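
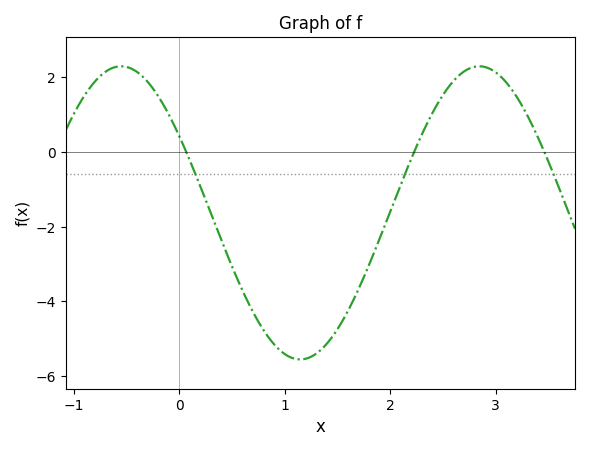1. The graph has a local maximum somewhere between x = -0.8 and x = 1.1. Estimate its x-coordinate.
-0.552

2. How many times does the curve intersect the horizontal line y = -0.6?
3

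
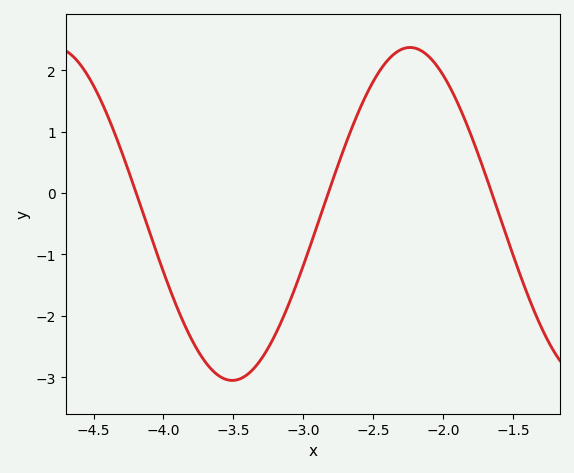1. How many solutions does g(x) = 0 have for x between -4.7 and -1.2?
3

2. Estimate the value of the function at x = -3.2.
-2.3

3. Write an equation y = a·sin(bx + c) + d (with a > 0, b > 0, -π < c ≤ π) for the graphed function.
y = 2.71sin(2.47x + 0.81) - 0.34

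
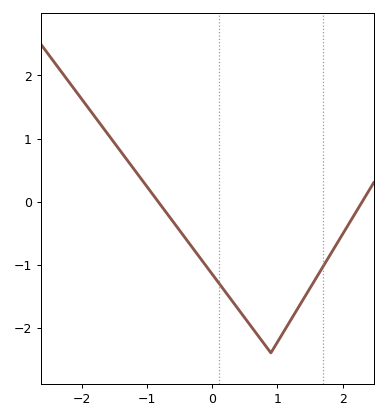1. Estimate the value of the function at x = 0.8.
-2.26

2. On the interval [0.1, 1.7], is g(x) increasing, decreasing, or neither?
neither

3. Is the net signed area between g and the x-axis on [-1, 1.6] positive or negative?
negative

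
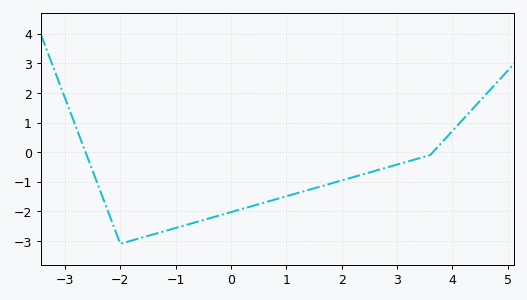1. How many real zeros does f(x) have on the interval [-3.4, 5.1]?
2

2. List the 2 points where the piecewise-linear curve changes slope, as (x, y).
(-2, -3.1); (3.6, -0.1)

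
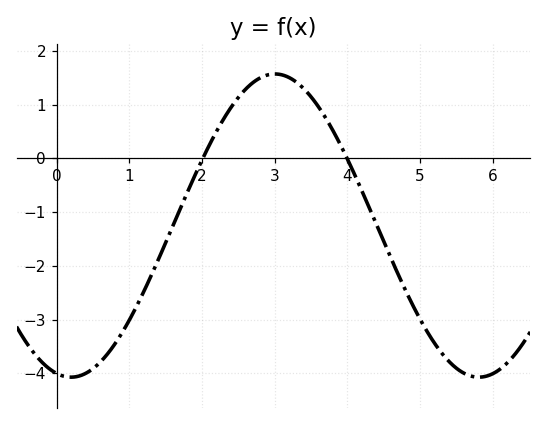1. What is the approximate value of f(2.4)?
0.953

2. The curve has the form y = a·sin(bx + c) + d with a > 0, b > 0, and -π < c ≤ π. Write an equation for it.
y = 2.82sin(1.12x - 1.79) - 1.25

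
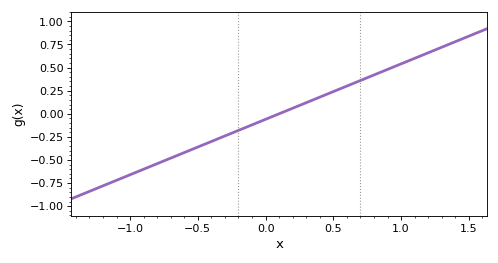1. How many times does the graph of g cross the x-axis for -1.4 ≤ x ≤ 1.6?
1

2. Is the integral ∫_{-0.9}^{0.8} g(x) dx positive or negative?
negative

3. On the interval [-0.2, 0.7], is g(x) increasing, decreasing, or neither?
increasing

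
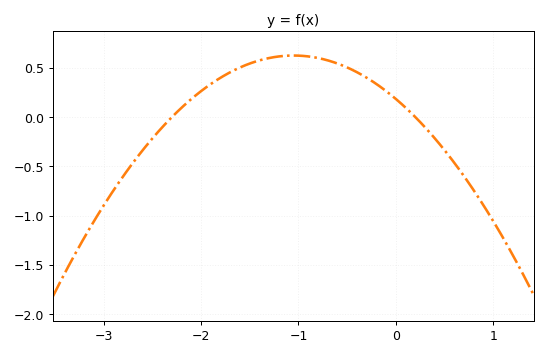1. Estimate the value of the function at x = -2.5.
-0.216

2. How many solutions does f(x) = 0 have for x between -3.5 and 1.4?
2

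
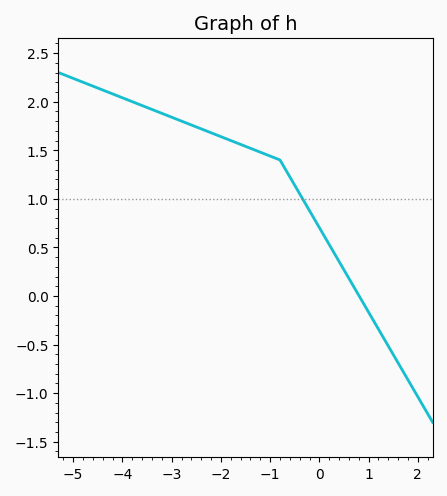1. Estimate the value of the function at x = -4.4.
2.12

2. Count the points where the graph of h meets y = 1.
1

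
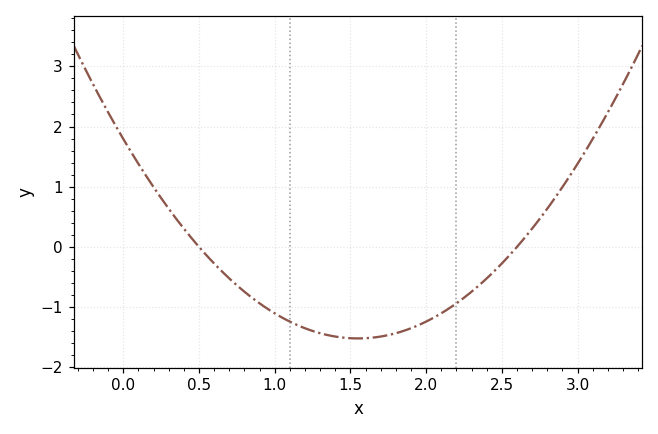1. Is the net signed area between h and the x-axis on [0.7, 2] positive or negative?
negative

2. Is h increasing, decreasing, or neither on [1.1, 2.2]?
neither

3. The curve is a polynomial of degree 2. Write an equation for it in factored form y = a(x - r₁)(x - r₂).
y = 1.38(x - 0.5)(x - 2.6)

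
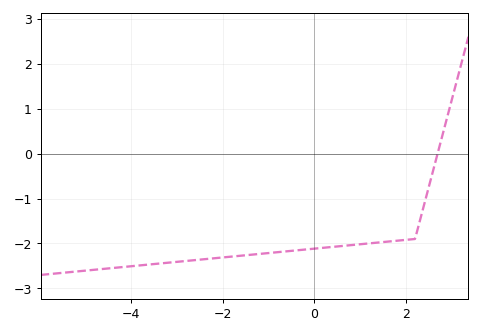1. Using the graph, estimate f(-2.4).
-2.3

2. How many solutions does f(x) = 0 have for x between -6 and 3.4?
1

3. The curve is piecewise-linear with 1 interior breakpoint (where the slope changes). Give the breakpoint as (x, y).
(2.2, -1.9)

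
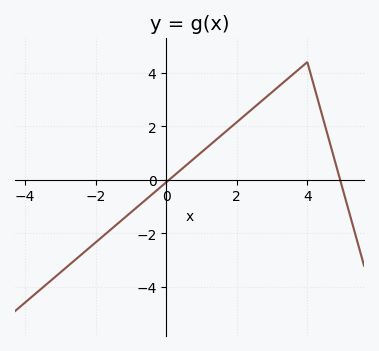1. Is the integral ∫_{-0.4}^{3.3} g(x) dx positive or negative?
positive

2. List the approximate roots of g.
0.078, 4.93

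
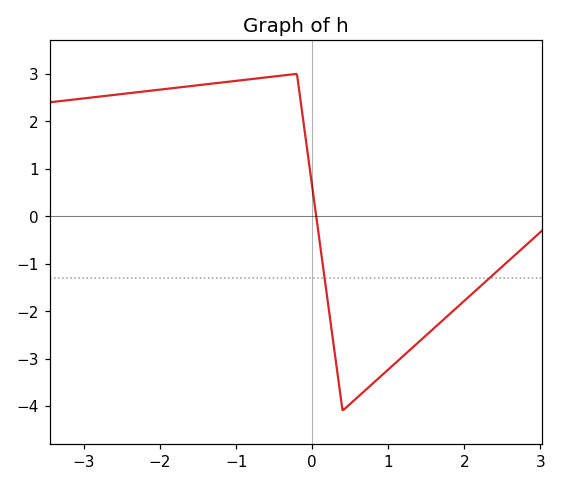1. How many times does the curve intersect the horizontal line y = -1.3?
2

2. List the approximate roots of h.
0.053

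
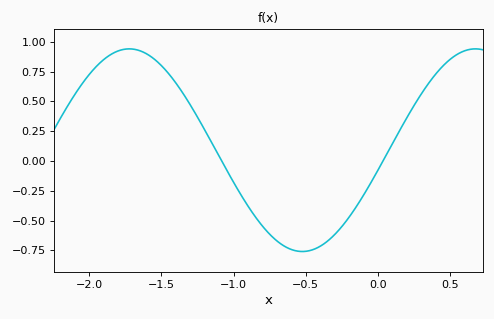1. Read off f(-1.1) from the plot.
0.04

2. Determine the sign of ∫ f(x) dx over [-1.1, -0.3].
negative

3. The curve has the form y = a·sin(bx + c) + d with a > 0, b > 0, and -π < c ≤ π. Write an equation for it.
y = 0.85sin(2.6x - 0.2) + 0.09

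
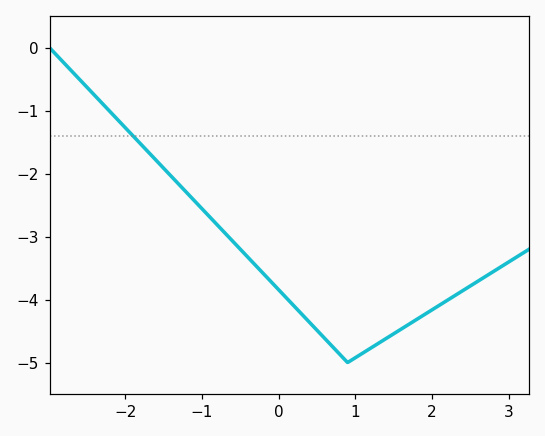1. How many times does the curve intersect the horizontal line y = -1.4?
1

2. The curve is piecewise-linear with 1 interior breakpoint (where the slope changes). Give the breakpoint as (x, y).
(0.9, -5)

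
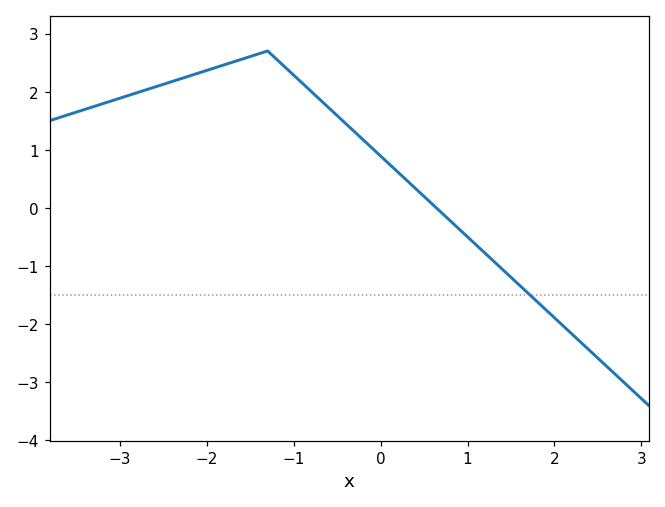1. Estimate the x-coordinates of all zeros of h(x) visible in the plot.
0.6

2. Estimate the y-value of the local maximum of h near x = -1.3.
2.7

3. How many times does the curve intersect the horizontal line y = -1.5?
1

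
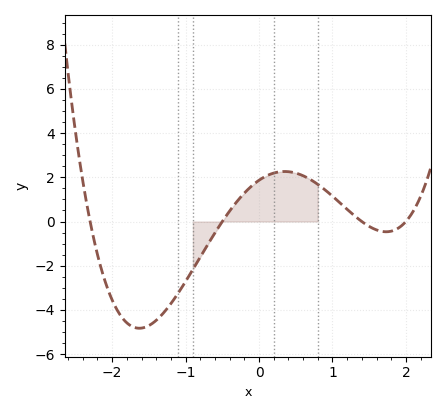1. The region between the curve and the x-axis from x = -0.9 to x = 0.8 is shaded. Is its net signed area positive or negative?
positive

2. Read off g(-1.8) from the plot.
-4.58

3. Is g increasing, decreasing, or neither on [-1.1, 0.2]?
increasing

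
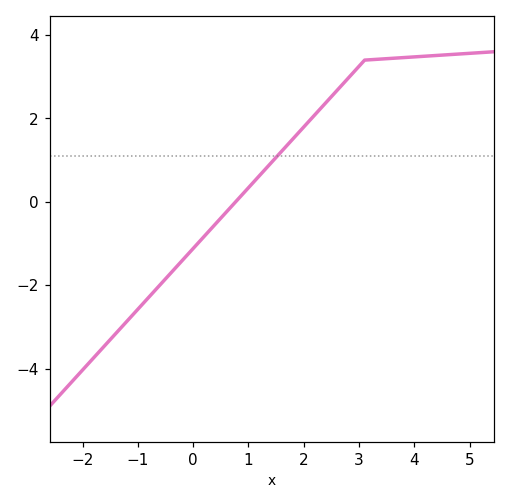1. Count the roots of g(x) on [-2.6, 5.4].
1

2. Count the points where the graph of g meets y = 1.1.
1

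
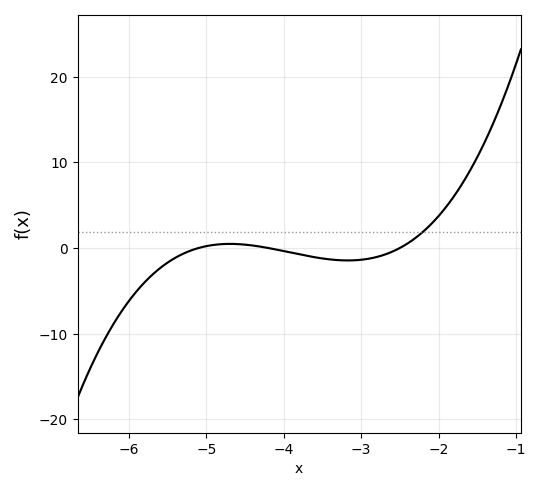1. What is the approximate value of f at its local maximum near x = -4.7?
0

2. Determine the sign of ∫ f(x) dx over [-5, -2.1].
negative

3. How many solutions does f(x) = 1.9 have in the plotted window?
1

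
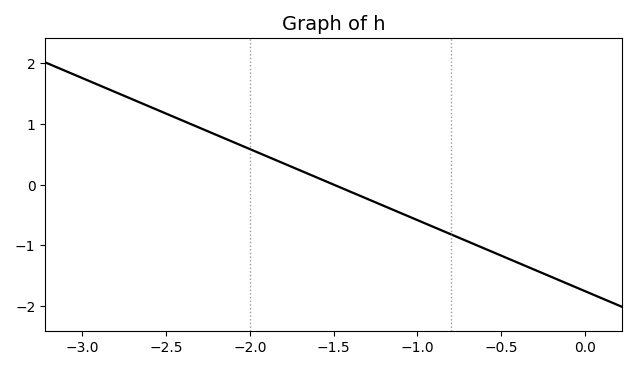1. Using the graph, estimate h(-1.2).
-0.4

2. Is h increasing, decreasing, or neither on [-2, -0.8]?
decreasing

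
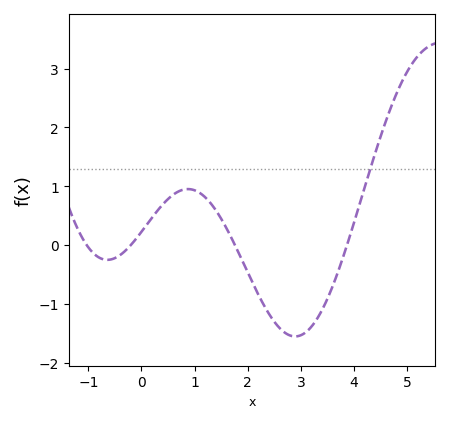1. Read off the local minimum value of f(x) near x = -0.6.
-0.253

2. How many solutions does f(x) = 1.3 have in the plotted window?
1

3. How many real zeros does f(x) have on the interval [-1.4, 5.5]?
4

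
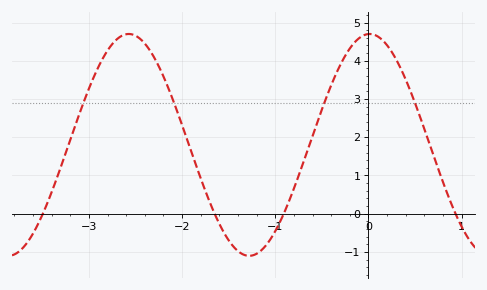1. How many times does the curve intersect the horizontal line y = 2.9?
4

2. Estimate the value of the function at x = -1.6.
-0.3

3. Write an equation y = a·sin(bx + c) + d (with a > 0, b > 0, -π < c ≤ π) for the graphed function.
y = 2.9sin(2.4x + 1.5) + 1.8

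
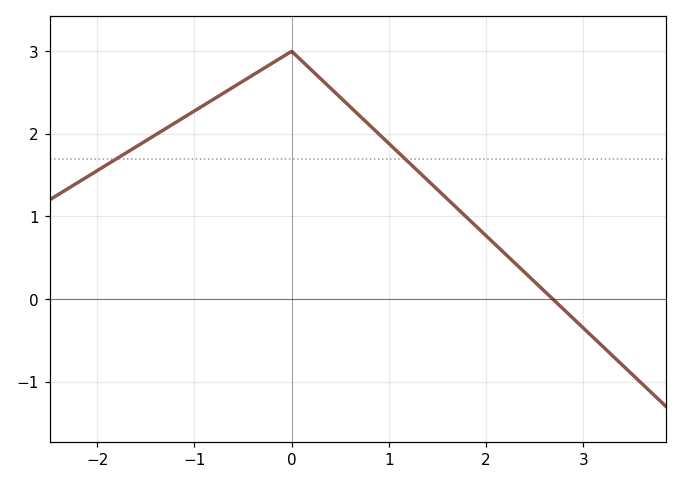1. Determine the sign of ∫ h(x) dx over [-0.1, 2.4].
positive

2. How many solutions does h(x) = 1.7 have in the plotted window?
2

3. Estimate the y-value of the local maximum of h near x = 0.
3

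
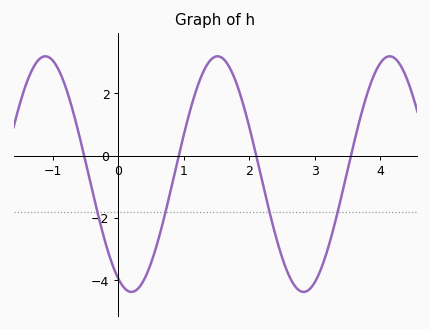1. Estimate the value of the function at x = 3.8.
1.98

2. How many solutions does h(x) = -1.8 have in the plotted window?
4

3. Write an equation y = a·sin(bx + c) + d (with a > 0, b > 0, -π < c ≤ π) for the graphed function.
y = 3.78sin(2.39x - 2.05) - 0.59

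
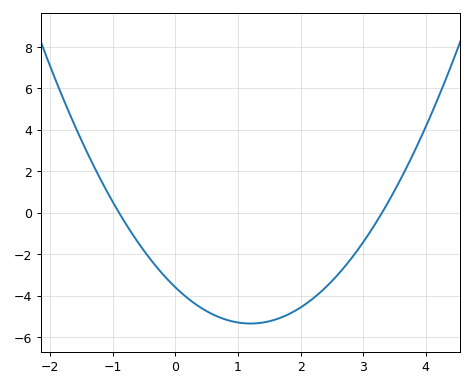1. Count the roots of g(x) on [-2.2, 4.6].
2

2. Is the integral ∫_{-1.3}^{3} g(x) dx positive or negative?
negative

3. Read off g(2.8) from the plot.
-2.2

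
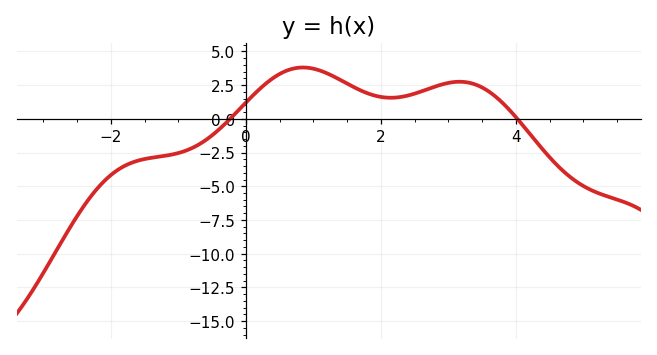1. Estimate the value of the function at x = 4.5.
-3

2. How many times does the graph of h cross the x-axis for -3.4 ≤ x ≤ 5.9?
2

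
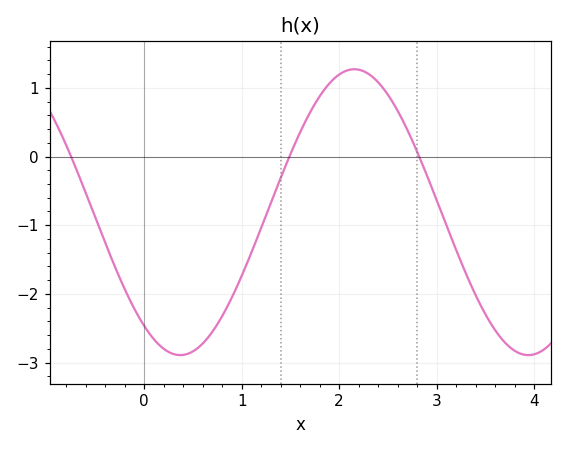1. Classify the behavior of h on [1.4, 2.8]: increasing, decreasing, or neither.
neither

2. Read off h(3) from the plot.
-0.6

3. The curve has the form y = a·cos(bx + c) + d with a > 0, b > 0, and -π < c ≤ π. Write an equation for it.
y = 2.08cos(1.8x + 2.5) - 0.81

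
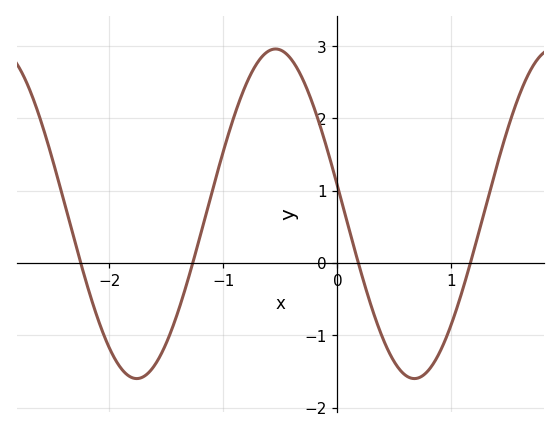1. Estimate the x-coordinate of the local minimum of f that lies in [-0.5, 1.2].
0.7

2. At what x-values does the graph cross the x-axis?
-2.3, -1.3, 0.2, 1.2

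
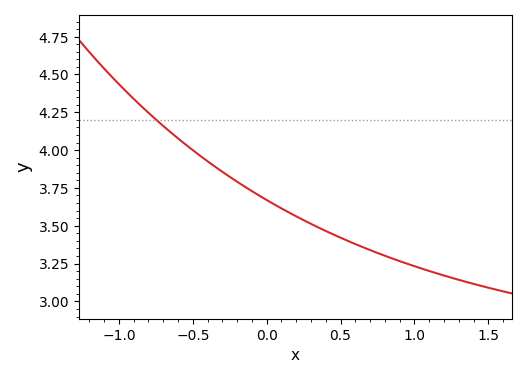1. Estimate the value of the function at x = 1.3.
3.14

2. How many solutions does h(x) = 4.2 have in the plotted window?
1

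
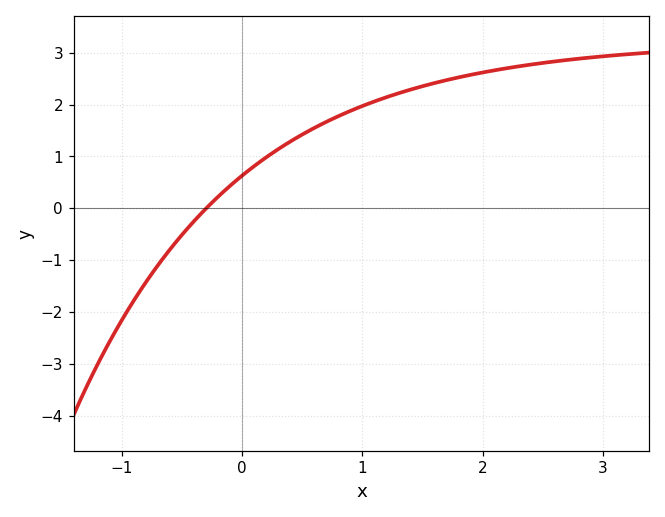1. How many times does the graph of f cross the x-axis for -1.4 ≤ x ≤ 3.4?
1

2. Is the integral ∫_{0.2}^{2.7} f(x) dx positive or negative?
positive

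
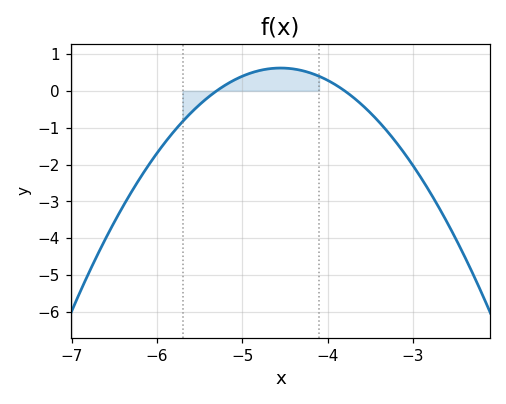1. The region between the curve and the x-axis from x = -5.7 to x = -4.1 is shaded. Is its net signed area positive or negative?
positive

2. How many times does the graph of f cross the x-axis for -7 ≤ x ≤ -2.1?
2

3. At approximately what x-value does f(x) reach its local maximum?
-4.55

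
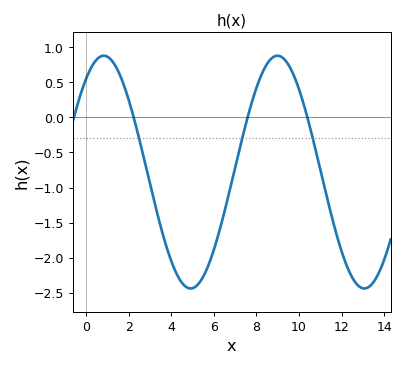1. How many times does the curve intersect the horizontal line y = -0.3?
3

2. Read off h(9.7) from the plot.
0.65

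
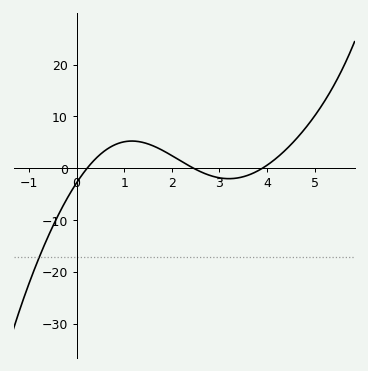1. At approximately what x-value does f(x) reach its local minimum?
3.2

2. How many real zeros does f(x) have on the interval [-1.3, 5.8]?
3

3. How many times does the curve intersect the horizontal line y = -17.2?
1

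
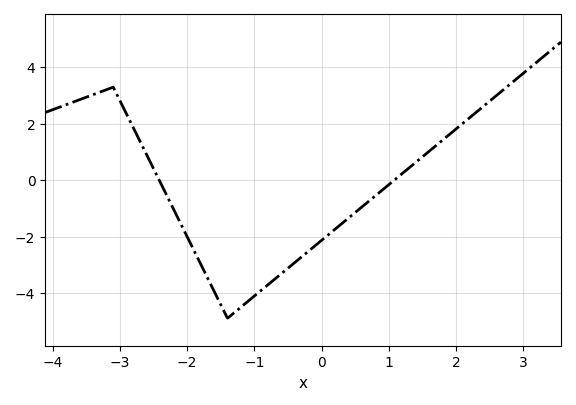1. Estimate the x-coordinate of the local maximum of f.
-3.1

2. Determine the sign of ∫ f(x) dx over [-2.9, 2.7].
negative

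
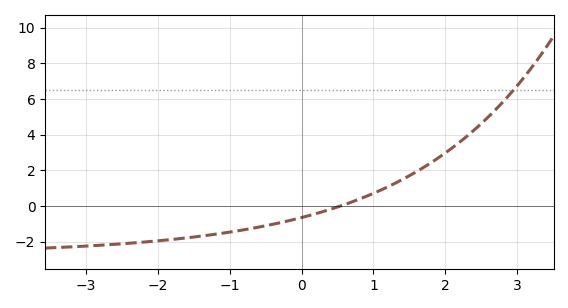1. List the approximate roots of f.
0.5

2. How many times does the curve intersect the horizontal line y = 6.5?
1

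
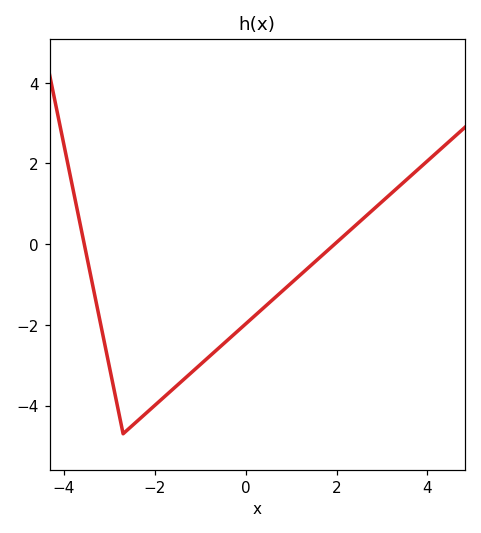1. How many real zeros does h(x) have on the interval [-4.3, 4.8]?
2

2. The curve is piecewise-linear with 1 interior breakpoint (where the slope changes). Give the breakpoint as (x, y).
(-2.7, -4.7)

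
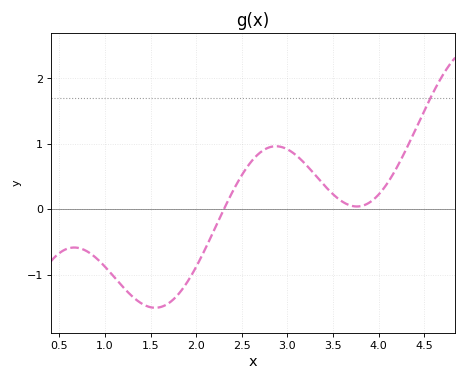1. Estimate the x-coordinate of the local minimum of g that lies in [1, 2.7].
1.55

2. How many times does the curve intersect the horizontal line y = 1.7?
1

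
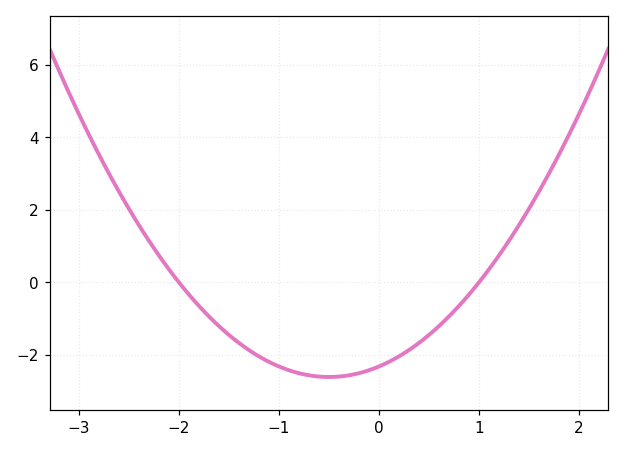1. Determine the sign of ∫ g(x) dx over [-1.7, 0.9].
negative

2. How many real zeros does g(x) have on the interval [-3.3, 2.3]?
2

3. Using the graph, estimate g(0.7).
-0.94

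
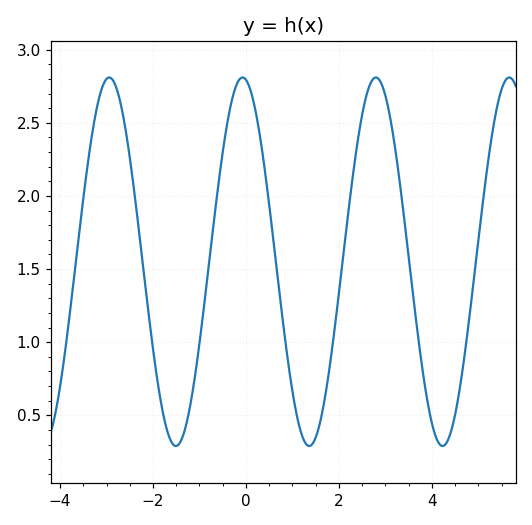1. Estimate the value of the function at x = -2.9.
2.8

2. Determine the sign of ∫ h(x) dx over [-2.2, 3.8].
positive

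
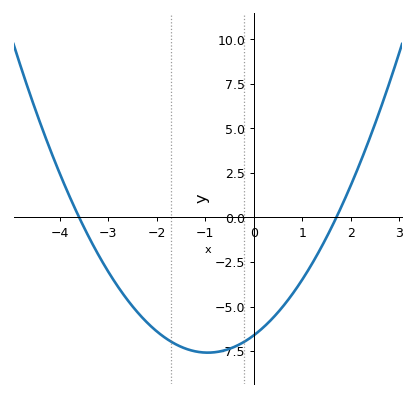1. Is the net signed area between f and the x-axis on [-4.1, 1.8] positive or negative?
negative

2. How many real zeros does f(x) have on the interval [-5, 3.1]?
2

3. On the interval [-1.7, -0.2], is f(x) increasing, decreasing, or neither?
neither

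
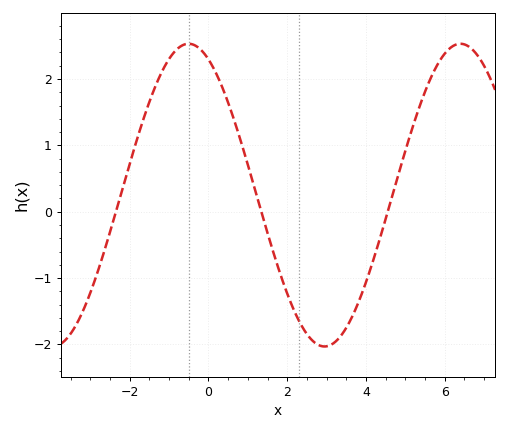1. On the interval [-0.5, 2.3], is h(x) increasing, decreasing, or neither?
decreasing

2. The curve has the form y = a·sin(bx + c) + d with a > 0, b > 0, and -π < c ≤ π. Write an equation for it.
y = 2.28sin(0.91x + 2.03) + 0.25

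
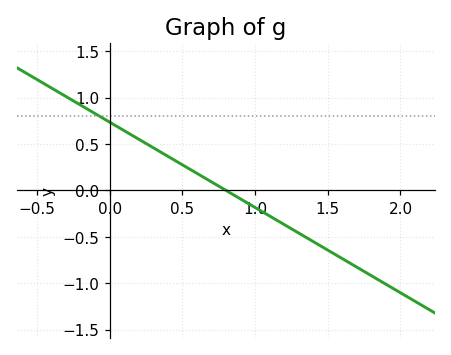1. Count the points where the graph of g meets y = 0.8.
1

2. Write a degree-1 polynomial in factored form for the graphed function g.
y = -0.92(x - 0.8)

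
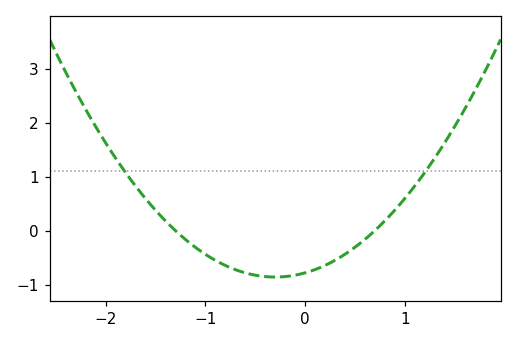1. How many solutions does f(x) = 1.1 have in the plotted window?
2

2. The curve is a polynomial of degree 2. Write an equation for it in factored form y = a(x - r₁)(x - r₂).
y = 0.86(x + 1.3)(x - 0.7)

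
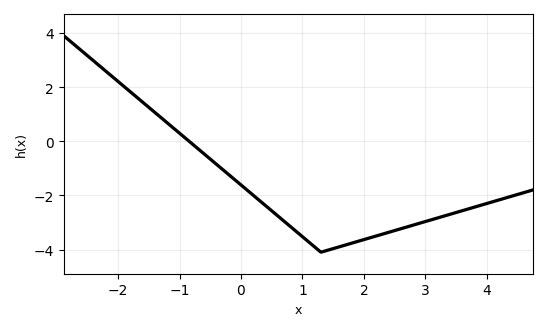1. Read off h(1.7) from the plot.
-3.8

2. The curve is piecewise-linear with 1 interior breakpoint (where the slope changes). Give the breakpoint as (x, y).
(1.3, -4.1)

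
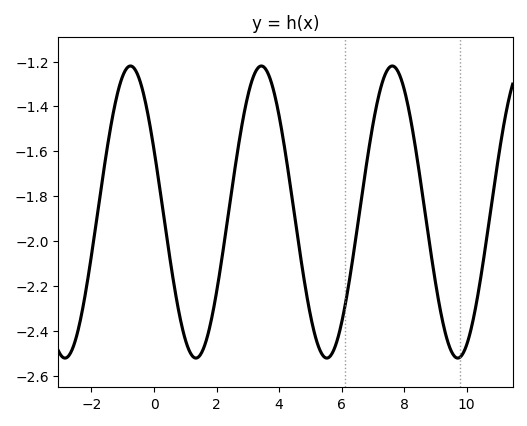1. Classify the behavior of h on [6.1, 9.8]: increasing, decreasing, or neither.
neither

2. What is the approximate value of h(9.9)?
-2.5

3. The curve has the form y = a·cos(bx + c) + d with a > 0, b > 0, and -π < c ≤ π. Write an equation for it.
y = 0.65cos(1.5x + 1.1) - 1.87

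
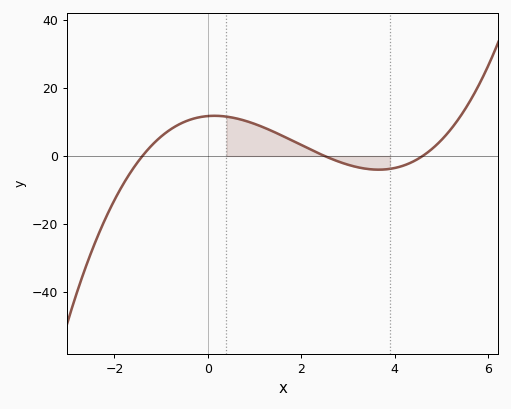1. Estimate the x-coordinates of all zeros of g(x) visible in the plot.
-1.4, 2.5, 4.6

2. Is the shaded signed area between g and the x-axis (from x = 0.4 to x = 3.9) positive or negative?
positive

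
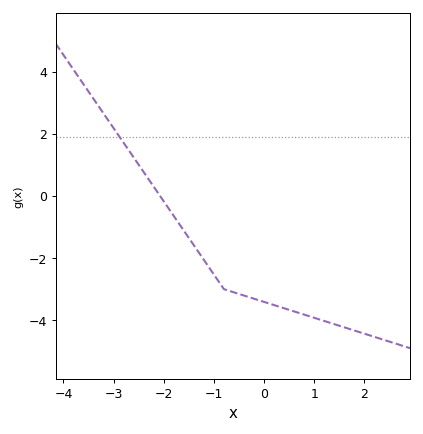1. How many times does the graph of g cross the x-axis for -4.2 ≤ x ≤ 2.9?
1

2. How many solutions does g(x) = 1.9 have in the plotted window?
1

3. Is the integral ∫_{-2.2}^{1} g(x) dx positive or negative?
negative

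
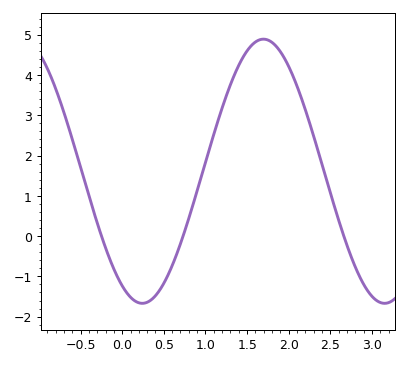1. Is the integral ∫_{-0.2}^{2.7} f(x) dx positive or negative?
positive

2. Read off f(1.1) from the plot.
2.53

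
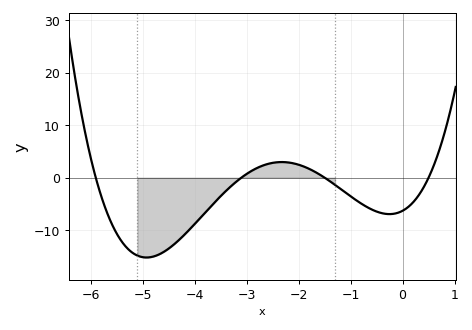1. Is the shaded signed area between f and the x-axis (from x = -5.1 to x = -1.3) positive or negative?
negative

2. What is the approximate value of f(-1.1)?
-2.83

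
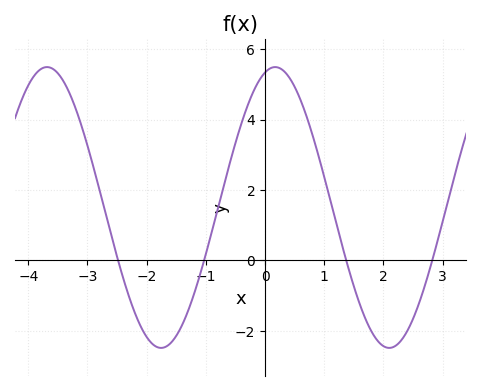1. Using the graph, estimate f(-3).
3.26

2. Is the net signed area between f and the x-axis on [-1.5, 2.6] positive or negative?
positive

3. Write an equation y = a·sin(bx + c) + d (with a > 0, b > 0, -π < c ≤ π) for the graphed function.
y = 3.99sin(1.63x + 1.29) + 1.5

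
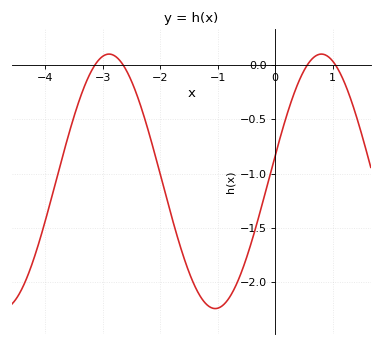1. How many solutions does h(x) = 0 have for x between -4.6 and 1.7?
4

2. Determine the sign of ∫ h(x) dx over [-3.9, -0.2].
negative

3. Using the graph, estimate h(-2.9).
0.1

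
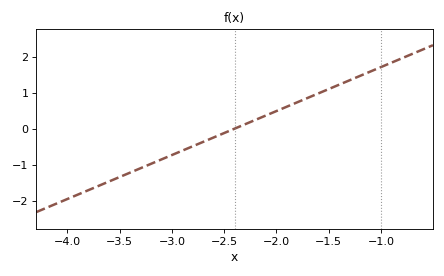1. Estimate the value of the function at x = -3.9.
-1.83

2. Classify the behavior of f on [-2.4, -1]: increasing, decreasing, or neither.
increasing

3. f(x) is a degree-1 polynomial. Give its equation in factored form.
y = 1.22(x + 2.4)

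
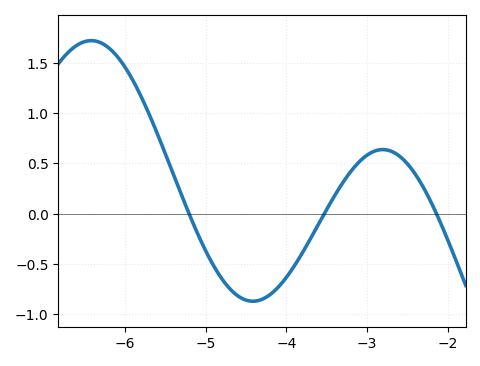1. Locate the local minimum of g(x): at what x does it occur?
-4.42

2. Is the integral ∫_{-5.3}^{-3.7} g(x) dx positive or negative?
negative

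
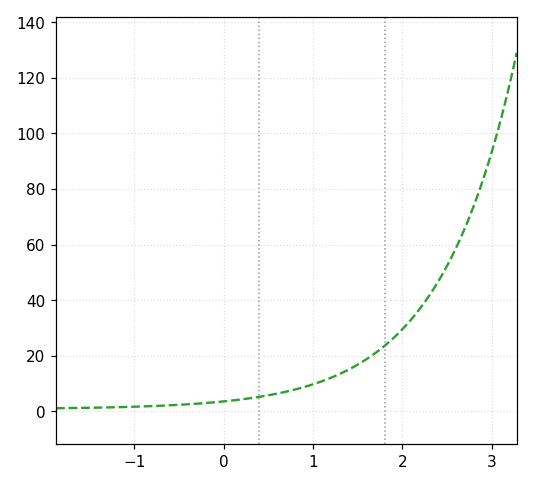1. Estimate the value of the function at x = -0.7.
2.04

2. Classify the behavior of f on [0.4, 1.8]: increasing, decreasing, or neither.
increasing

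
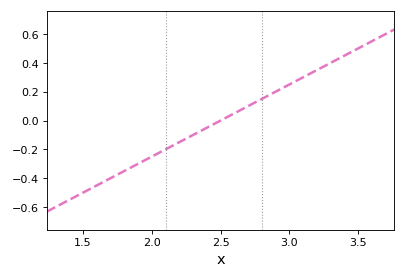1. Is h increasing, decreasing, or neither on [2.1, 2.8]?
increasing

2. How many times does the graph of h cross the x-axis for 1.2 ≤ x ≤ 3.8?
1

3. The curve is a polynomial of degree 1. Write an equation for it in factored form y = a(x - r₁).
y = 0.5(x - 2.5)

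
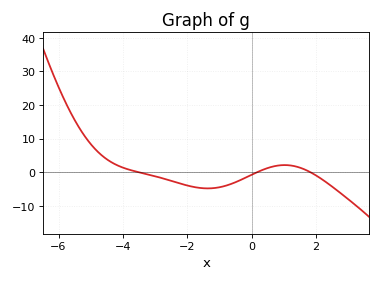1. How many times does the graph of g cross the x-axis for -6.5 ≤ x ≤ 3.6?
3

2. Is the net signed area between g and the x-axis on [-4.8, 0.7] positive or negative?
negative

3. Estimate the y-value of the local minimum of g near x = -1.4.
-5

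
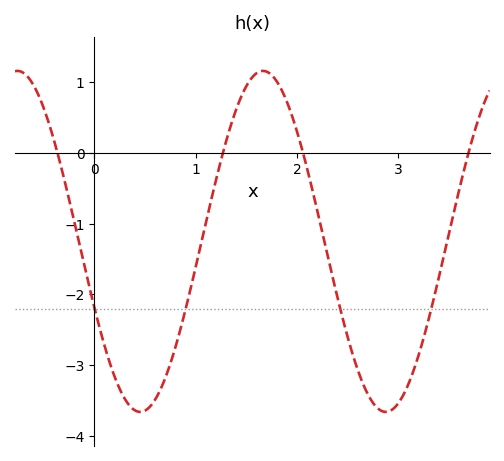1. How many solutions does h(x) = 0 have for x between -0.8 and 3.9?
4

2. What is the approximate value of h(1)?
-1.6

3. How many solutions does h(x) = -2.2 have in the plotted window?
4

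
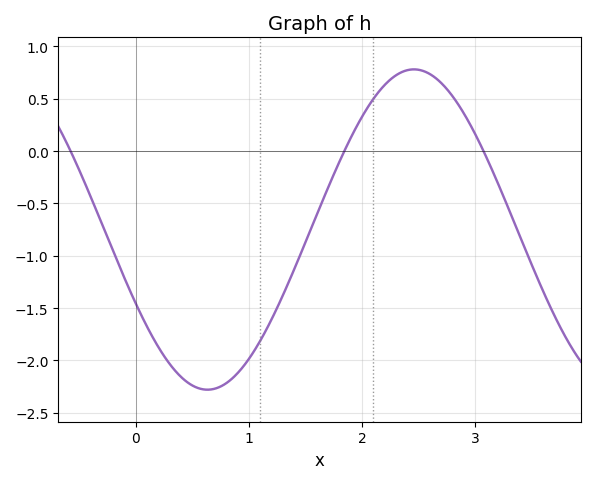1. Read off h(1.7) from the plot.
-0.35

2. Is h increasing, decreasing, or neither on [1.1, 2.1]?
increasing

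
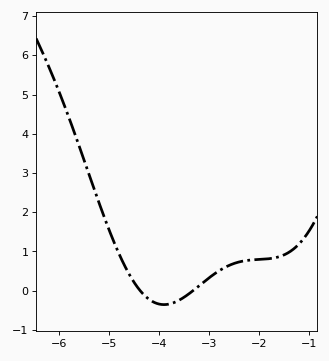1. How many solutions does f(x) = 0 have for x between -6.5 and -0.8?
2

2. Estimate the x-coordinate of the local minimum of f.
-3.9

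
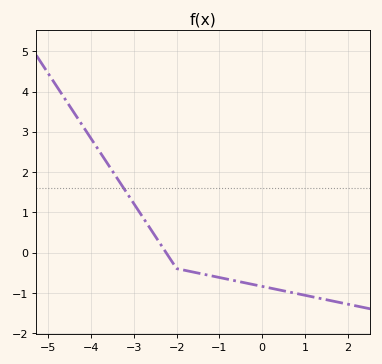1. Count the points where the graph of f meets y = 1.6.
1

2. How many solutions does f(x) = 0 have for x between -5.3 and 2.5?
1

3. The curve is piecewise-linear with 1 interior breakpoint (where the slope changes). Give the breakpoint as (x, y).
(-2, -0.4)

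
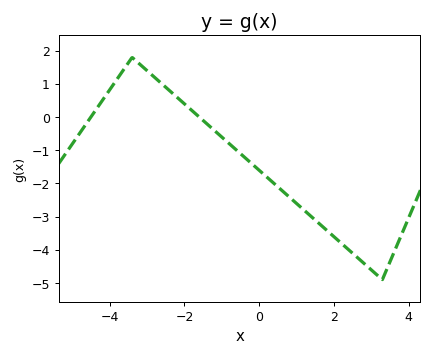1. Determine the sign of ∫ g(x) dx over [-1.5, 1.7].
negative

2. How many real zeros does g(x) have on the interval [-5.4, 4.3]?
2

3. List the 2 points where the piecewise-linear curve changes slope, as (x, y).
(-3.4, 1.8); (3.3, -4.9)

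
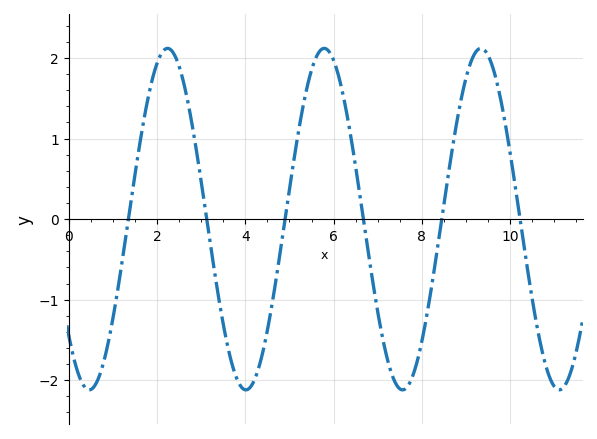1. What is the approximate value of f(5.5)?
1.9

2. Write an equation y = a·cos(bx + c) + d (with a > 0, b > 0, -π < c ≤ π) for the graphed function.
y = 2.12cos(1.8x + 2.3) + 0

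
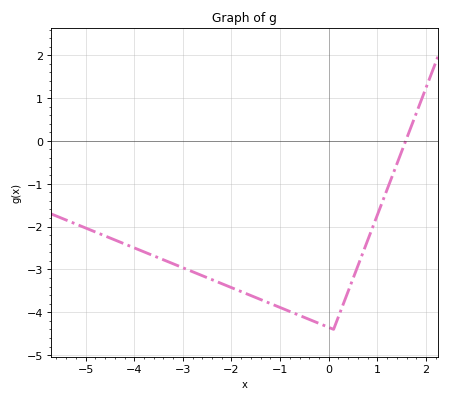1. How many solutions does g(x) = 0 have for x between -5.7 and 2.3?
1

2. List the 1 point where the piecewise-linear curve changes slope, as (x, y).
(0.1, -4.4)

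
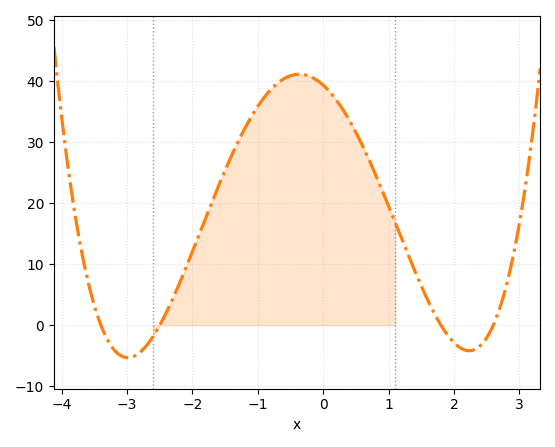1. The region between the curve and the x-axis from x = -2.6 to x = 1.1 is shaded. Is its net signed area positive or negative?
positive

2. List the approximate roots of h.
-3.4, -2.5, 1.8, 2.6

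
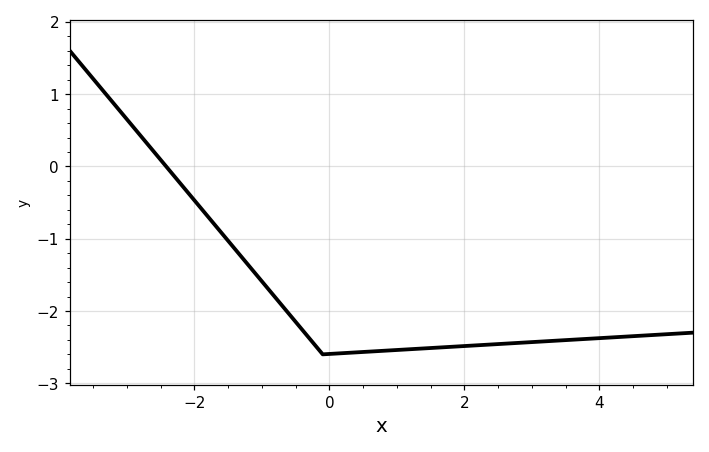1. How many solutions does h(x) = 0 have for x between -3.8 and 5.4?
1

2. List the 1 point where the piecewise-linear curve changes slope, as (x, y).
(-0.1, -2.6)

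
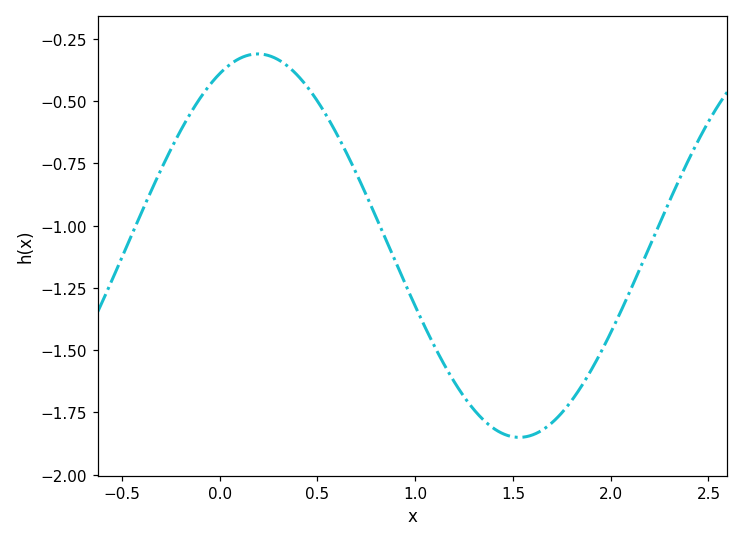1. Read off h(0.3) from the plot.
-0.333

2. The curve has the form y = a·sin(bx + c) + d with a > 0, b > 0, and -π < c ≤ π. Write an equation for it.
y = 0.77sin(2.35x + 1.11) - 1.08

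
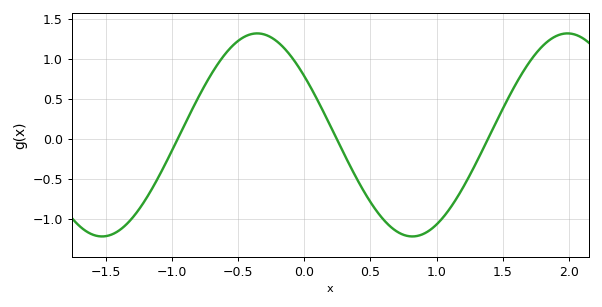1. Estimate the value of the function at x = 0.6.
-1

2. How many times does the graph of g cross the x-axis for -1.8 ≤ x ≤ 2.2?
3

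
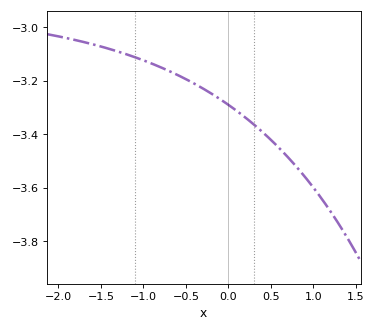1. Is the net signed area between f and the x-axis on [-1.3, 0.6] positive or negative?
negative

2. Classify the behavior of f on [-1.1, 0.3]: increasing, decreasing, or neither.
decreasing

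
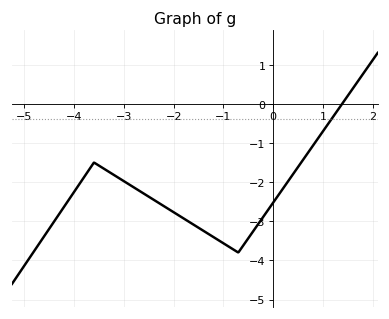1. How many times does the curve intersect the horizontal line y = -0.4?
1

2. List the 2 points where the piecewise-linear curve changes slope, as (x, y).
(-3.6, -1.5); (-0.7, -3.8)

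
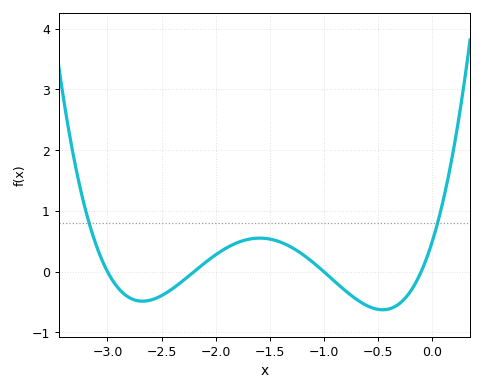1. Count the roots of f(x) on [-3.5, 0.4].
4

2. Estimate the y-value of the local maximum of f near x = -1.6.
0.6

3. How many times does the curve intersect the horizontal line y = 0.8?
2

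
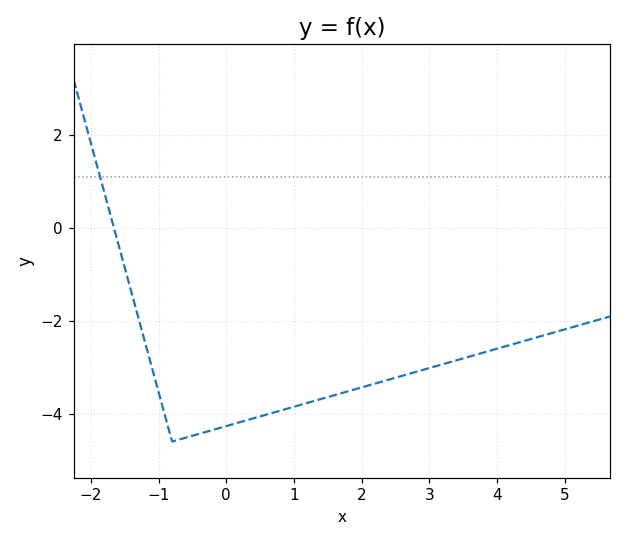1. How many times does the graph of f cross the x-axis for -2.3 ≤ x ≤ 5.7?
1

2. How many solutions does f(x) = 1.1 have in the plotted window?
1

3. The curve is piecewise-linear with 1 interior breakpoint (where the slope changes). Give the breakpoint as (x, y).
(-0.8, -4.6)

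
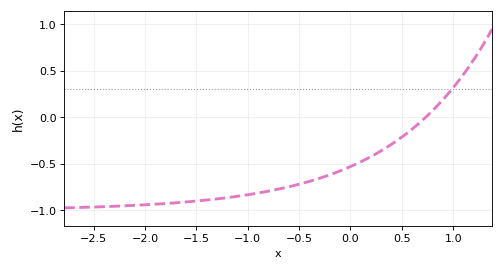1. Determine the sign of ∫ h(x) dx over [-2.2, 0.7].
negative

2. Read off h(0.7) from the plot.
-0.05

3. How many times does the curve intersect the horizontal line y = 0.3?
1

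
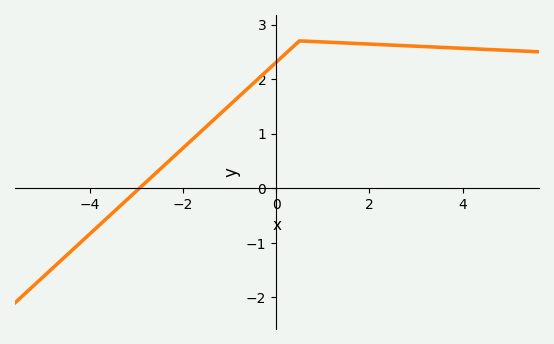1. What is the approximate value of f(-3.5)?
-0.4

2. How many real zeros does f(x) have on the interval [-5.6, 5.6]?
1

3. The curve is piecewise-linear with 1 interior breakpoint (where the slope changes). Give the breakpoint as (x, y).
(0.5, 2.7)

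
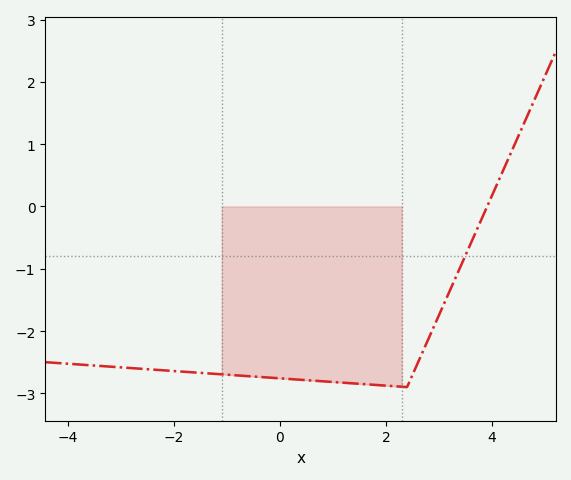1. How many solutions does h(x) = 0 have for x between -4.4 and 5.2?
1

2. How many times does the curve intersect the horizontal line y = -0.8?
1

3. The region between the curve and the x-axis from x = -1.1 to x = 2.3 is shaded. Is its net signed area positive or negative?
negative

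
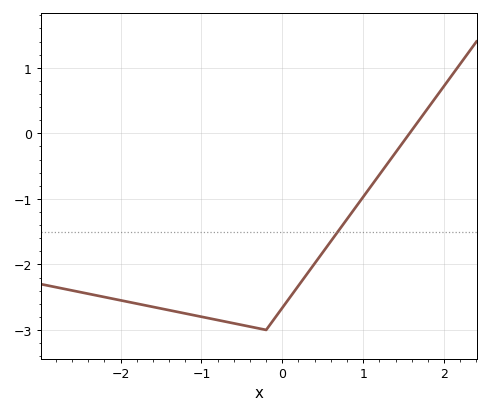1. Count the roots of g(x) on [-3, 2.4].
1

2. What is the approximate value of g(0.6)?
-1.65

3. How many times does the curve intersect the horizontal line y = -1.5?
1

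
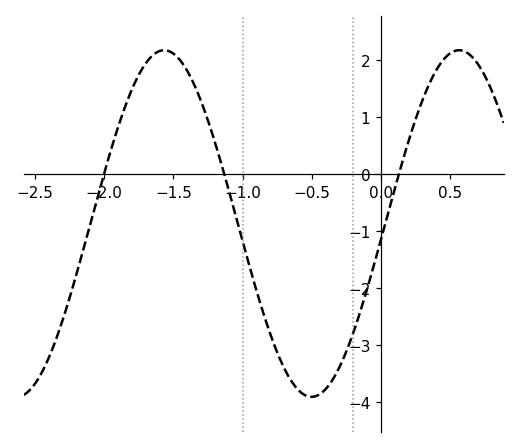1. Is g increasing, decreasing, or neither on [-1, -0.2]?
neither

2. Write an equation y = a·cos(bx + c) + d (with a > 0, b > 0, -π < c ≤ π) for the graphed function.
y = 3.04cos(2.95x - 1.66) - 0.87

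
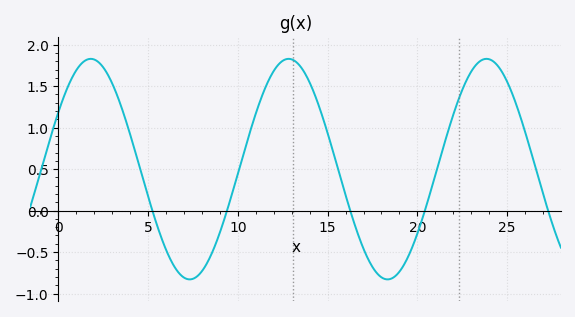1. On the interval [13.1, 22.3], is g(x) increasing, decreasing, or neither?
neither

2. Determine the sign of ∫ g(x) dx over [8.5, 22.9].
positive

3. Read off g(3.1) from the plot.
1.48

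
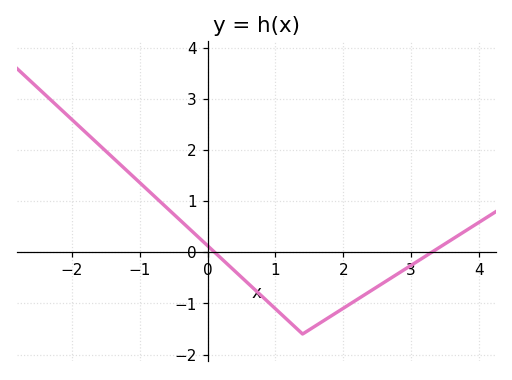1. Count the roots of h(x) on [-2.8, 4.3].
2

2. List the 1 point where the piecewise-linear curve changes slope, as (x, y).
(1.4, -1.6)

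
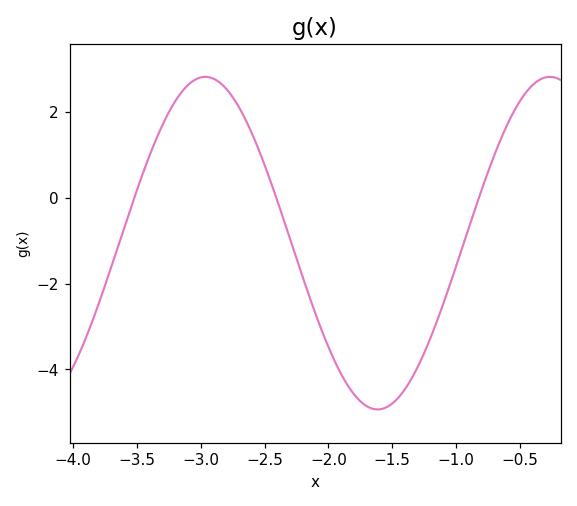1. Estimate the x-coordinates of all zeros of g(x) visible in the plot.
-3.52, -2.41, -0.822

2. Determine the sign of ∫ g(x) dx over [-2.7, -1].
negative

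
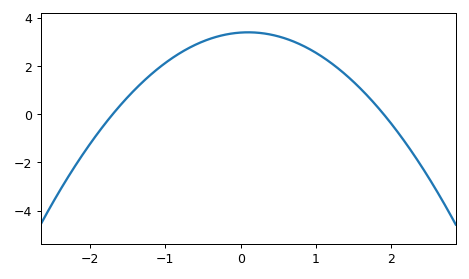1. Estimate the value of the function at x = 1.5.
1.4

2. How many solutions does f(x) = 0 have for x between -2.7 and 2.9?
2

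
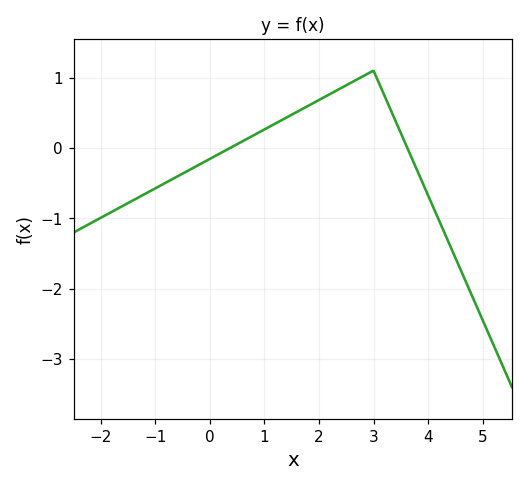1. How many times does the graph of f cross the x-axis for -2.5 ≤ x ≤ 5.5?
2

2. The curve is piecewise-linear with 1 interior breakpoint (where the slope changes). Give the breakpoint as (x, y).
(3, 1.1)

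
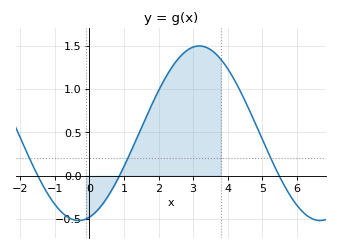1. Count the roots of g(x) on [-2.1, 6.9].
3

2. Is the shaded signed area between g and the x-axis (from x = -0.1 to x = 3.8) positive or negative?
positive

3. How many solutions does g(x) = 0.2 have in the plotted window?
3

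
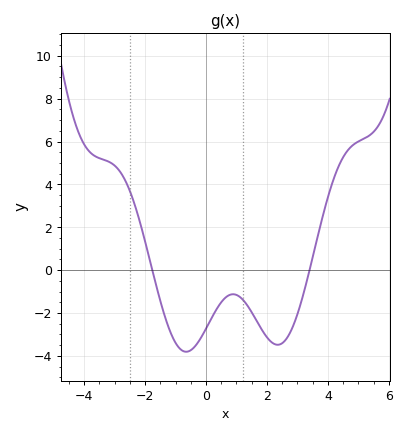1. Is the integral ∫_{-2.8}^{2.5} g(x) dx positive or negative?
negative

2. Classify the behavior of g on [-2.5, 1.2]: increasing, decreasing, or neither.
neither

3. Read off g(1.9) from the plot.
-3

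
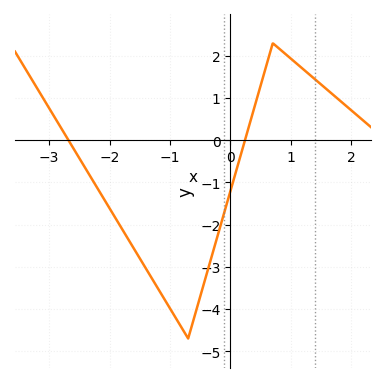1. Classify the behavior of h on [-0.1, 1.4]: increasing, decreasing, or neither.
neither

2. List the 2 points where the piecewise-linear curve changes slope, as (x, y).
(-0.7, -4.7); (0.7, 2.3)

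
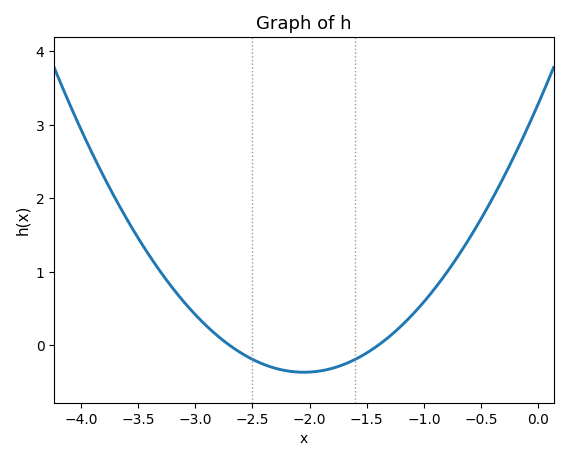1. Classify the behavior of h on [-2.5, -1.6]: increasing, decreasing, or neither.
neither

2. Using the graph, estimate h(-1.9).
-0.348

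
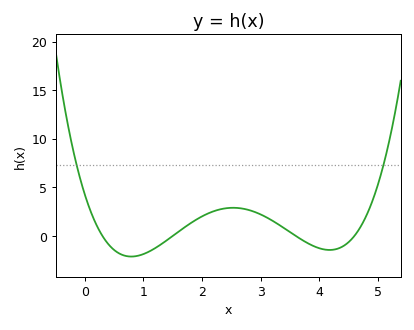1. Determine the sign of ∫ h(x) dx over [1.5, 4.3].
positive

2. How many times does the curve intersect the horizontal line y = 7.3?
2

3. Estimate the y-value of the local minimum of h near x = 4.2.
-1.44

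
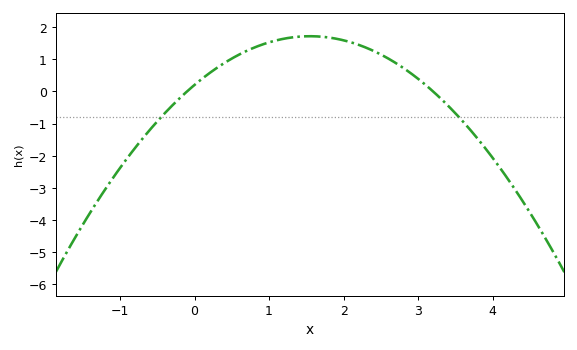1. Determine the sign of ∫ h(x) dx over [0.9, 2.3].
positive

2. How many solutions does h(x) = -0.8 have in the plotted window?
2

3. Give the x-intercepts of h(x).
-0.1, 3.2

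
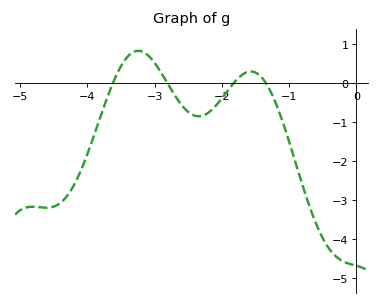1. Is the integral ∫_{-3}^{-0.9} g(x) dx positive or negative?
negative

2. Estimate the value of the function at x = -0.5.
-3.98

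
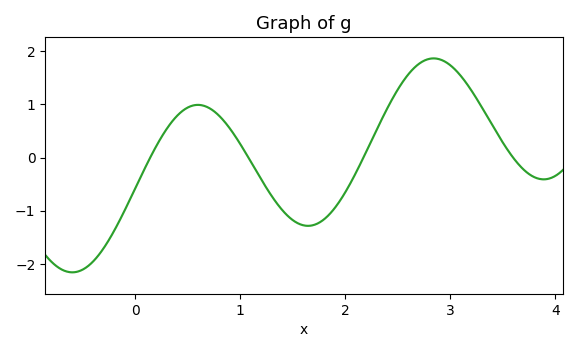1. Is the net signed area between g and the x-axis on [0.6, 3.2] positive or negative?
positive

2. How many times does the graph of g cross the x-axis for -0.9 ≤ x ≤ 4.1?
4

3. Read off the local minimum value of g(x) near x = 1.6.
-1.29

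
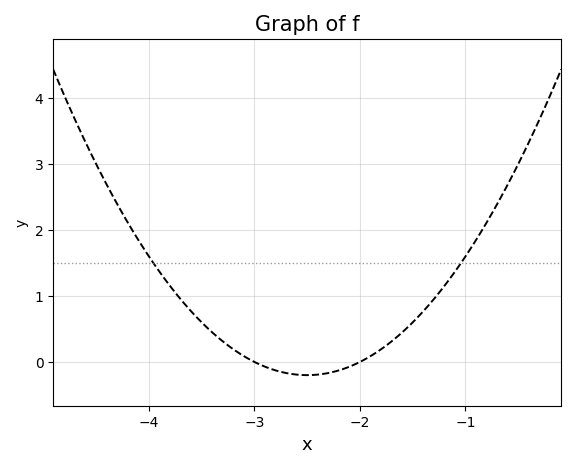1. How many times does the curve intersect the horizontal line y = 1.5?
2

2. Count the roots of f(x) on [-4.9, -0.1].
2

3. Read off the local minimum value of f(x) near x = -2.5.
-0.2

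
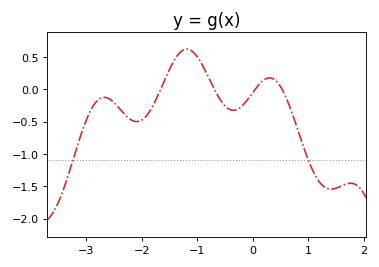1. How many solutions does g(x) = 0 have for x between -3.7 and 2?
4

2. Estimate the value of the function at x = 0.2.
0.15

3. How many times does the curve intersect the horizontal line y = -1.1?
2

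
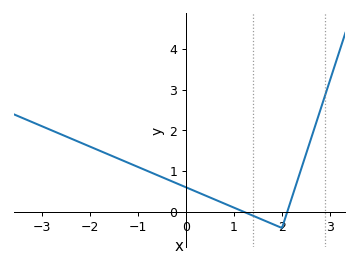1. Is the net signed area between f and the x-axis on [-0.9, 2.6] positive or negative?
positive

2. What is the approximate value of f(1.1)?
0.05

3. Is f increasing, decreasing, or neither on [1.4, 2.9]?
neither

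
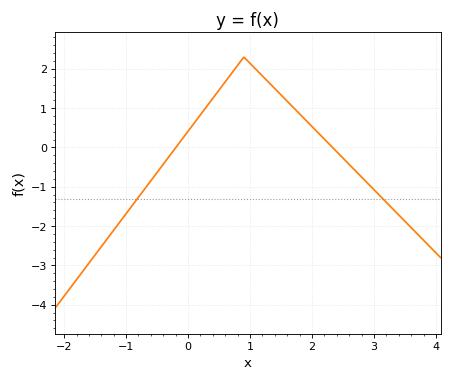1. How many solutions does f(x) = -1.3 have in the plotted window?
2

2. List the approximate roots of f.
-0.197, 2.33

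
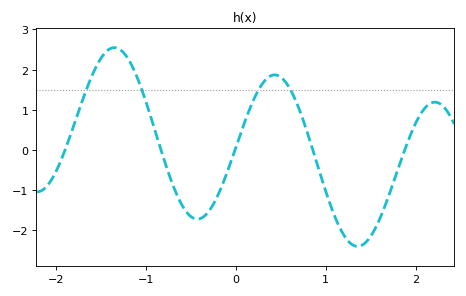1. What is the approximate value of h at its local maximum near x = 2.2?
1.19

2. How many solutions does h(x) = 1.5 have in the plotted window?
4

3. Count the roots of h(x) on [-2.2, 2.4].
5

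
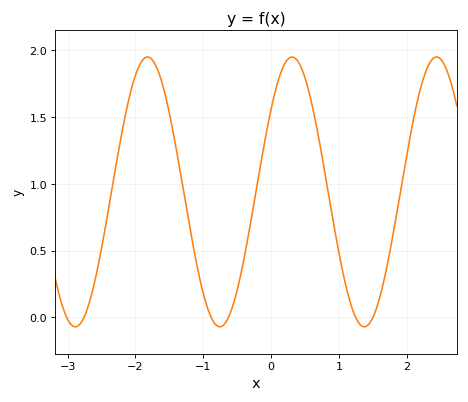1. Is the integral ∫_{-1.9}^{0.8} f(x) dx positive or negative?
positive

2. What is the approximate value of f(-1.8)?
1.95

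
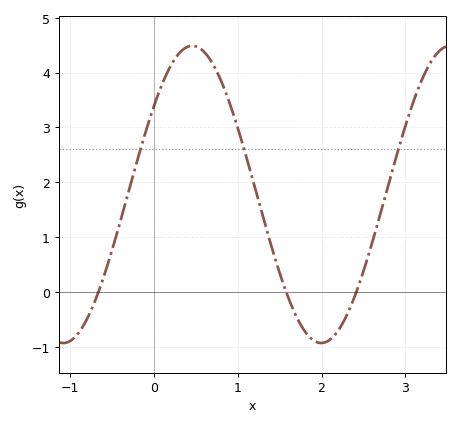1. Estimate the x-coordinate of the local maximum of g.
0.5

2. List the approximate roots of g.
-0.7, 1.6, 2.4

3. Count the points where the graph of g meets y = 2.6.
3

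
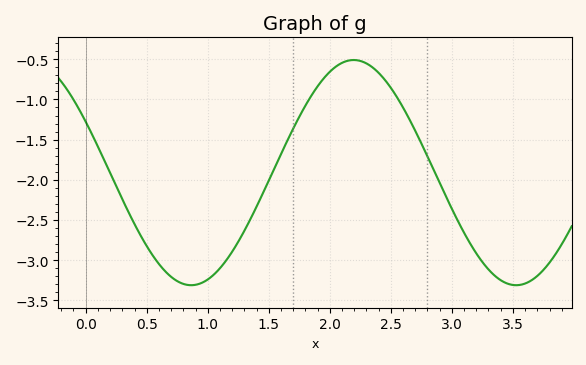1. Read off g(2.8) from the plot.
-1.71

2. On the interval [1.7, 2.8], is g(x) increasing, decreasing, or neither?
neither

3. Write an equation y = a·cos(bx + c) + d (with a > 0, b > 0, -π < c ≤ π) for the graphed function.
y = 1.4cos(2.36x + 1.1) - 1.91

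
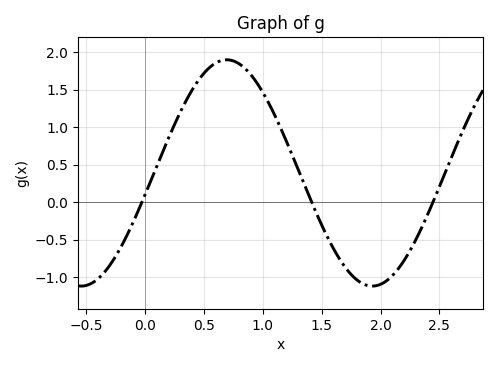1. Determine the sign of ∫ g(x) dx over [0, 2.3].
positive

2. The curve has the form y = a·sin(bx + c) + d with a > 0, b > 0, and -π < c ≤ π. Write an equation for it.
y = 1.51sin(2.54x - 0.19) + 0.39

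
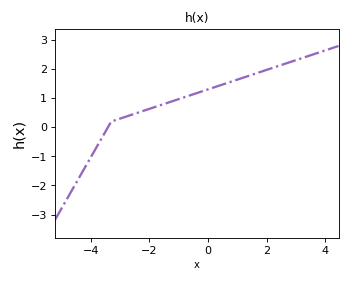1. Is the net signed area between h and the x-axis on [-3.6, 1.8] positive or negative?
positive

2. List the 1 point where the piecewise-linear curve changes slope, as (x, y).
(-3.3, 0.2)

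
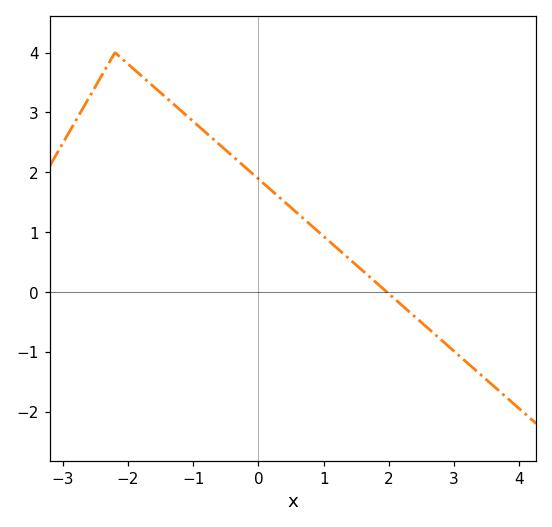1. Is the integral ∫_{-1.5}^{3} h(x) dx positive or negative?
positive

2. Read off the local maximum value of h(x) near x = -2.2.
4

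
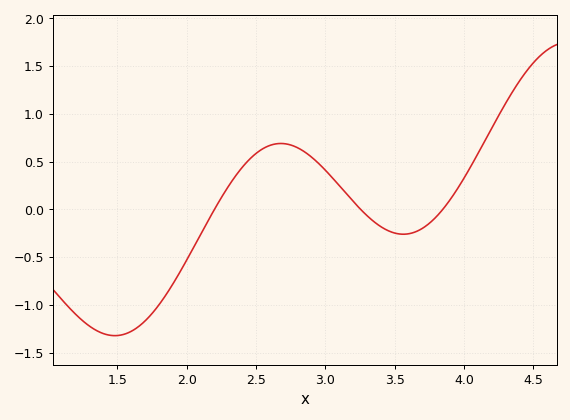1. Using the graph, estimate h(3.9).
0.1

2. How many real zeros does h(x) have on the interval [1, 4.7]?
3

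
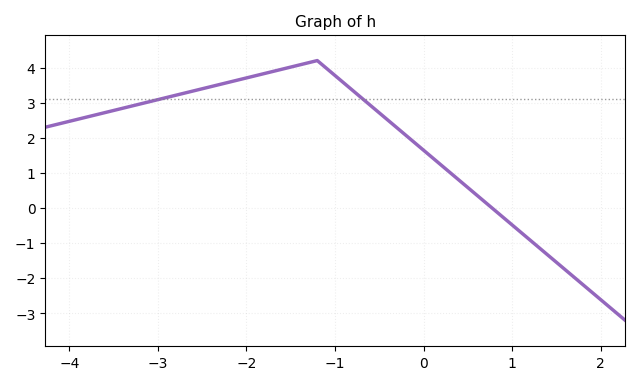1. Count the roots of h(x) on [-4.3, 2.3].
1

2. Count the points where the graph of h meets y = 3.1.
2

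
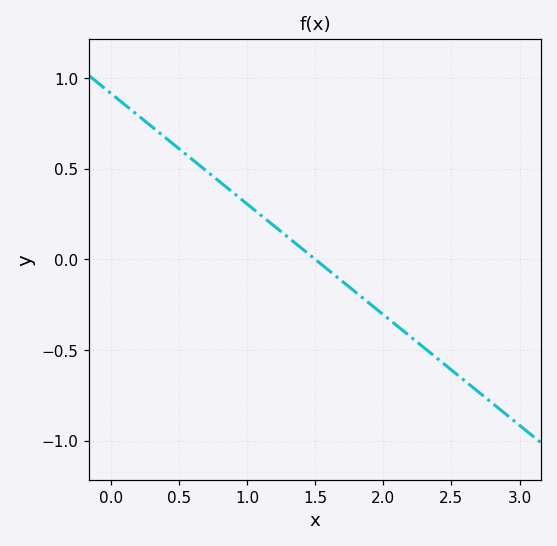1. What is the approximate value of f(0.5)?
0.6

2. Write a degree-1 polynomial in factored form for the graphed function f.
y = -0.61(x - 1.5)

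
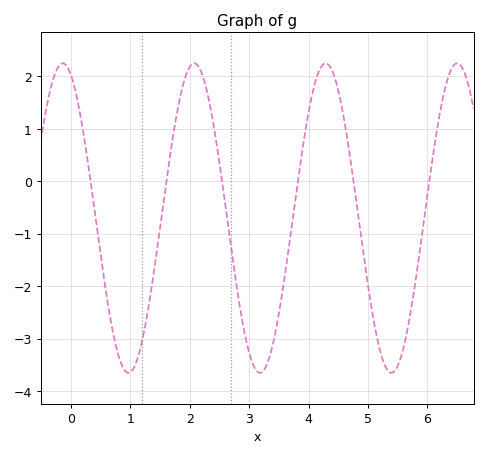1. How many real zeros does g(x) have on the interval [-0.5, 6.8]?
6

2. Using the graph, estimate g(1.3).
-2.4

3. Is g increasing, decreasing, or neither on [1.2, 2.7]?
neither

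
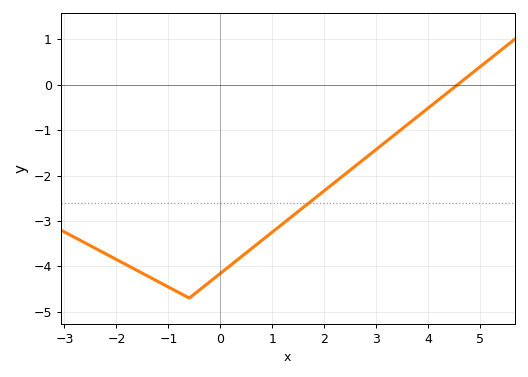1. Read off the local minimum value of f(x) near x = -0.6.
-4.7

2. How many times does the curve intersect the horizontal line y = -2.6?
1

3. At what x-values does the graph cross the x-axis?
4.56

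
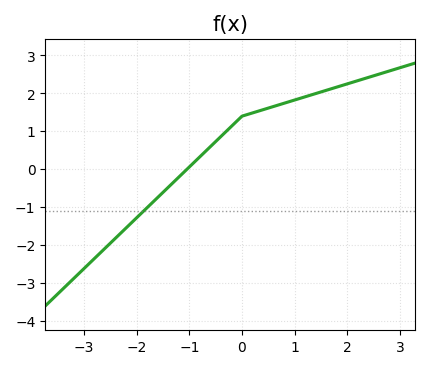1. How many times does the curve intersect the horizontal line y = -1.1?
1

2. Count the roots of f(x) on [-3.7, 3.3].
1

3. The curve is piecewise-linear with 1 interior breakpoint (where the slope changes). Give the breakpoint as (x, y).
(0, 1.4)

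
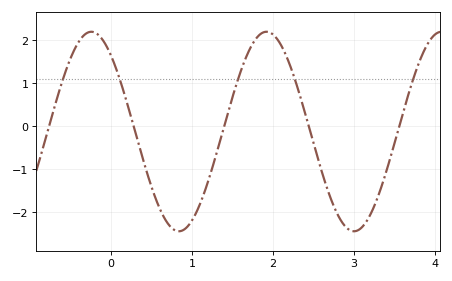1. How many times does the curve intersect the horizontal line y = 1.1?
5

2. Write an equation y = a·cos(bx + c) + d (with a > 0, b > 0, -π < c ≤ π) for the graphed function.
y = 2.32cos(2.91x + 0.7) - 0.12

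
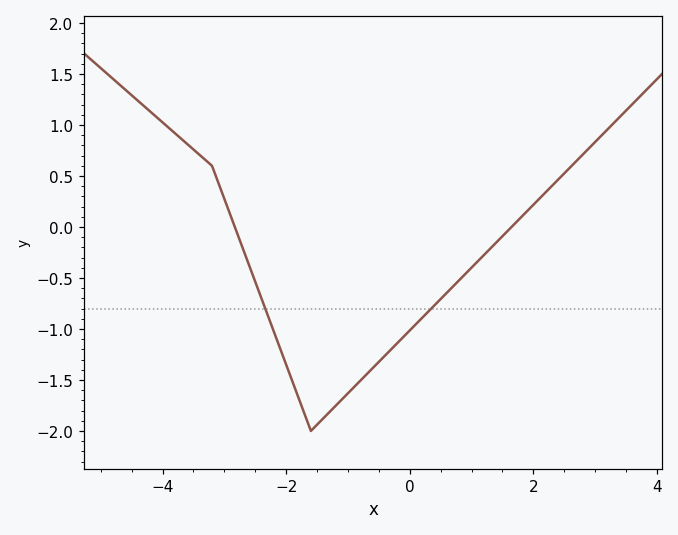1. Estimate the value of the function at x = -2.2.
-1.02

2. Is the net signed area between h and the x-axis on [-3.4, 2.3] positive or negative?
negative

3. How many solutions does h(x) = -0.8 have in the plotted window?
2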